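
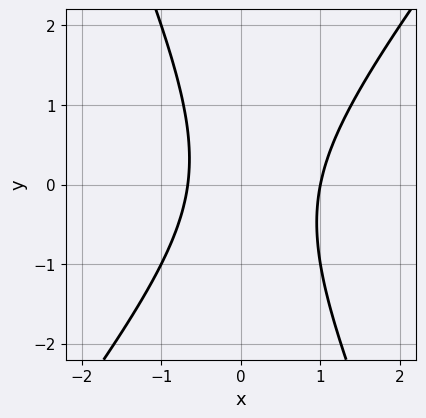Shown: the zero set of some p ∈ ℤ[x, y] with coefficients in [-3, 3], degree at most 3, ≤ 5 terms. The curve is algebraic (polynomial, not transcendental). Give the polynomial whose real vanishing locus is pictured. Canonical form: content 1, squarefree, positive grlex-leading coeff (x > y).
(a) The degree is 2 — a generic line meets the curve in up to 2 points.
(b) From the visible intercepts: it crosses the x-axis at the gridline x = 1; no y-intercept at any integer in the box.
(c) Putting this together gives p.

3*x^2 - x*y - y^2 - x - 2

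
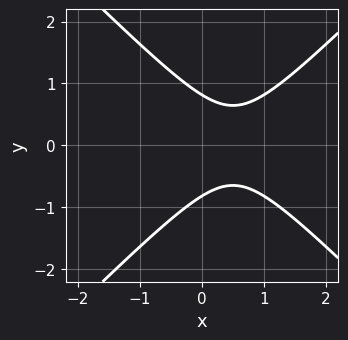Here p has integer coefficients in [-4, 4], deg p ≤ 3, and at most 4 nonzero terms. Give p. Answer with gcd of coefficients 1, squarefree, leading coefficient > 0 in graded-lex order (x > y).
deg p = 2. No degree-1 curve has this shape.
Symmetries: mirror symmetry y ↦ −y ⇒ only even powers of y.
Observable constraints: the curve avoids every integer x-axis point in the box.
The integer polynomial consistent with all of this is the stated p.

3*x^2 - 3*y^2 - 3*x + 2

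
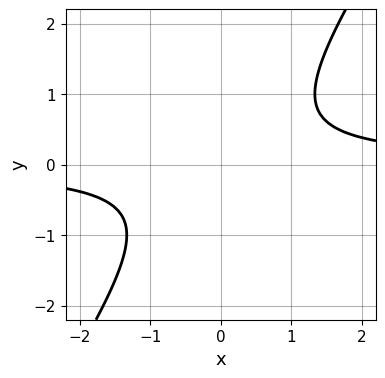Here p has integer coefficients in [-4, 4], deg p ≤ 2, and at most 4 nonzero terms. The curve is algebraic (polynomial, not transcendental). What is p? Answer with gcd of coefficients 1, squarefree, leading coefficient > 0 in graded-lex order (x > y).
Degree: a generic line meets the curve in up to 2 points, so deg p = 2.
Reading off the gridlines: no x-intercept at any integer in the box; no y-intercept at any integer in the box.
Together with the visible shape, these determine p as stated.

3*x*y - 2*y^2 - 2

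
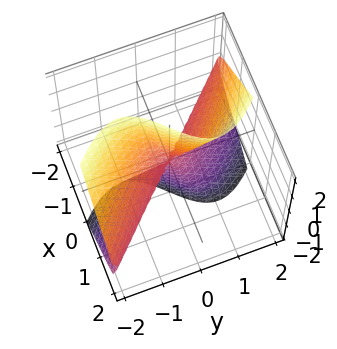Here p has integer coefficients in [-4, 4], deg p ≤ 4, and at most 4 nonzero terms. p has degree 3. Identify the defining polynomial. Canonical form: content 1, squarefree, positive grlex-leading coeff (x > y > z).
First, the degree is 3 — the shape is more complex than any degree-2 surface.
Then, from the visible intercepts: it meets the y-axis at y = 0 (among the integer gridlines); every point of the z-axis in the box is on the surface.
Finally, assembling these constraints gives the stated polynomial.

x*y^2 + x*z^2 + y^3 - y*z^2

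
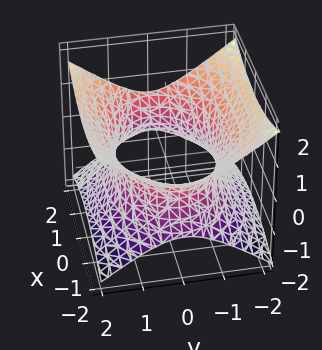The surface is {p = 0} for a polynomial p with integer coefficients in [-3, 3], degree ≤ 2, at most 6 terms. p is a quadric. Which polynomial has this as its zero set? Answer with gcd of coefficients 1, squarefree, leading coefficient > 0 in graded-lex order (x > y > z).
(a) Degree: one connected sheet with a waist; a quadric, so deg p = 2.
(b) Symmetries: the x ↦ −x reflection is a symmetry, so x appears only in even powers; the y ↦ −y reflection is a symmetry, so y appears only in even powers; the z ↦ −z reflection is a symmetry, so z appears only in even powers.
(c) Checking where it meets the axes: it misses every integer gridline on the z-axis.
(d) Solving for integer coefficients yields p as stated.

x^2 + 2*y^2 - 3*z^2 - 3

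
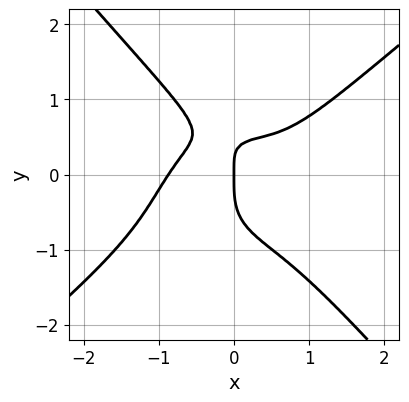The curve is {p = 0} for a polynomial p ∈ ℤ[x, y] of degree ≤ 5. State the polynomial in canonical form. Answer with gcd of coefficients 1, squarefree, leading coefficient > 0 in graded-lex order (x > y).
3*x^4 - 2*x^3*y - 3*y^4 - 3*x*y + 2*x

(a) Degree: the shape is more complex than any degree-3 curve, so deg p = 4.
(b) Checking where it meets the axes: it crosses the y-axis at the gridline y = 0; it meets the x-axis at x = 0 (among the integer gridlines).
(c) Matching integer coefficients to the picture gives p.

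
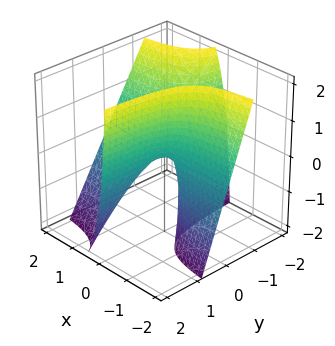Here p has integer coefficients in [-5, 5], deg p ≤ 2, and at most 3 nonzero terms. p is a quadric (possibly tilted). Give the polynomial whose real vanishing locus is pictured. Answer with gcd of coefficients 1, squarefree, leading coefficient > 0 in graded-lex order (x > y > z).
4*x*y + 2*x*z + z

(a) Degree: a generic line meets the surface in up to 2 points, so deg p = 2.
(b) Checking where it meets the axes: it crosses the z-axis at the gridline z = 0; the visible x-axis segment lies entirely on the surface; every point of the y-axis in the box is on the surface.
(c) Assembling these constraints gives the stated polynomial.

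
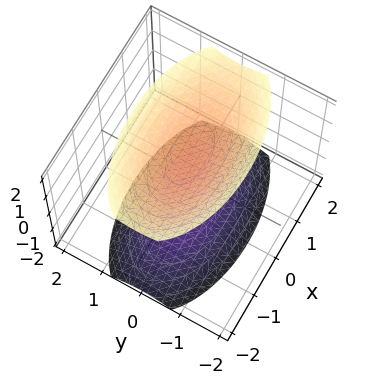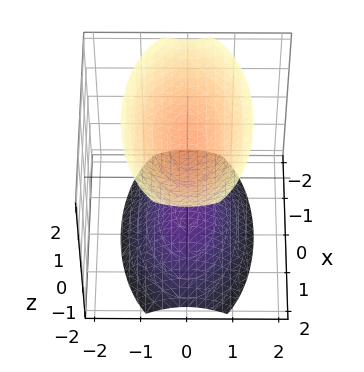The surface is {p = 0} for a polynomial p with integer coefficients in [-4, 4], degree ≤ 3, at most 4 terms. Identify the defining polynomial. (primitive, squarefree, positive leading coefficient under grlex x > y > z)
The picture has 2 separate pieces. Treating them together as one polynomial.
Degree: two separate bowl-shaped sheets opening away from each other; a quadric, so deg p = 2.
Symmetries: it's symmetric under z → −z, forcing even powers of z; it's symmetric under x → −x, forcing even powers of x; mirror symmetry y ↦ −y ⇒ only even powers of y.
Observable constraints: no x-intercept at any integer in the box; it misses every integer gridline on the y-axis.
Together with the visible shape, these determine p as stated.

x^2 + 3*y^2 - 2*z^2 + 3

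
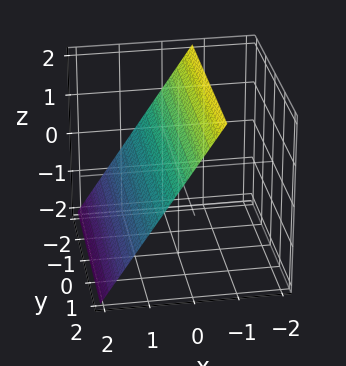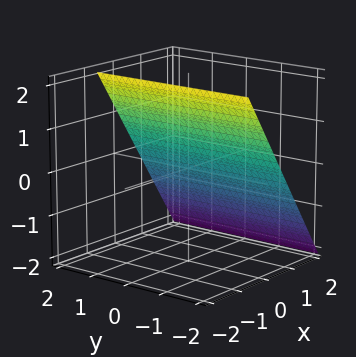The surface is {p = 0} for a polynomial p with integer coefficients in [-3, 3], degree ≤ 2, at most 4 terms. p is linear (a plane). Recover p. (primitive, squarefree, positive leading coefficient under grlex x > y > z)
3*x + 2*z - 2

1. Degree: the surface is flat (a plane), so deg p = 1.
2. From the visible intercepts: the surface avoids every integer y-axis point in the box; it meets the z-axis at z = 1 (among the integer gridlines).
3. Together with the visible shape, these determine p as stated.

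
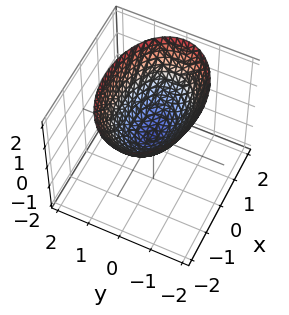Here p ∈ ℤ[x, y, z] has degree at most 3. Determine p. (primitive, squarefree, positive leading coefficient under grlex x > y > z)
x^2 + 2*y^2 - 2*z

deg p = 2. A paraboloid; a quadric.
Symmetries: the x ↦ −x reflection is a symmetry, so x appears only in even powers; the y ↦ −y reflection is a symmetry, so y appears only in even powers.
Reading off the gridlines: it crosses the z-axis at the gridline z = 0; it crosses the x-axis at the gridline x = 0; it crosses the y-axis at the gridline y = 0.
Matching integer coefficients to the picture gives p.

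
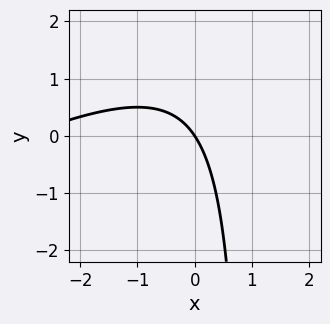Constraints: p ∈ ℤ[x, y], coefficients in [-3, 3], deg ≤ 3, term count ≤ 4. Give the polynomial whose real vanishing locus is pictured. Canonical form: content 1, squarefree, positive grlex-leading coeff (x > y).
x^2 - 2*x*y + 3*x + 2*y

(a) The degree is 2 — no degree-1 curve has this shape.
(b) Reading off the gridlines: it crosses the x-axis at the gridline x = 0; it meets the y-axis at y = 0 (among the integer gridlines).
(c) These observations pin down the coefficients.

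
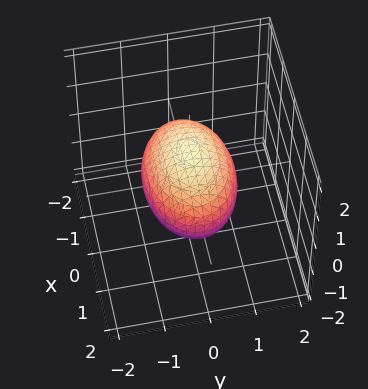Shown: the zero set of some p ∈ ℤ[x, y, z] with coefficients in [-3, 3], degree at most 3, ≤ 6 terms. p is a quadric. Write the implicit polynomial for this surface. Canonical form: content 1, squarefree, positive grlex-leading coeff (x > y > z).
(a) The degree is 2 — a closed, bounded, convex surface; a quadric.
(b) Symmetries: mirror symmetry z ↦ −z ⇒ only even powers of z; the x ↦ −x reflection is a symmetry, so x appears only in even powers; the y ↦ −y reflection is a symmetry, so y appears only in even powers.
(c) Checking where it meets the axes: the y-axis gridline crossings are at y ∈ {-1, 1}; among the integer gridlines, it crosses the z-axis at z ∈ {-1, 1}.
(d) Putting this together gives p.

x^2 + 2*y^2 + 2*z^2 - 2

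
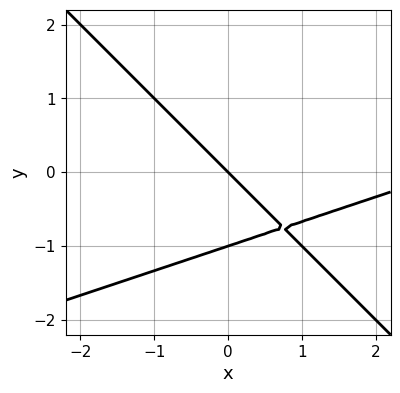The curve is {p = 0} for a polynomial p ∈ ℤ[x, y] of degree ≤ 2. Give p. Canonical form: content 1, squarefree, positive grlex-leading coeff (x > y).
The degree is 2 — the shape is more complex than any degree-1 curve.
Against the integer gridlines: it meets the x-axis at x = 0 (among the integer gridlines); among the integer gridlines, it crosses the y-axis at y ∈ {-1, 0}.
Fitting integer coefficients to these (and the overall shape) gives p.

x^2 - 2*x*y - 3*y^2 - 3*x - 3*y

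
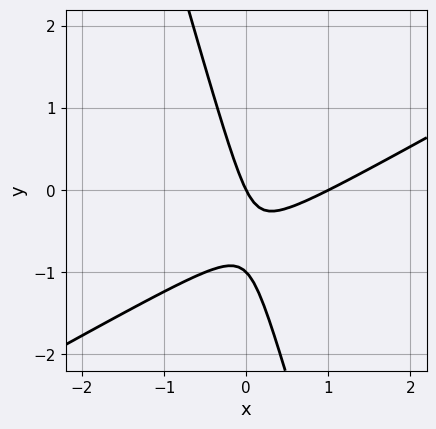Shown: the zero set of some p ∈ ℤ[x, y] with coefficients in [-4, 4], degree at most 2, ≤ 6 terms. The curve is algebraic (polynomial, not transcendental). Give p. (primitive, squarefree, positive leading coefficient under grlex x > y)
2*x^2 - 3*x*y - y^2 - 2*x - y

1. The degree is 2 — the shape is more complex than any degree-1 curve.
2. From the axis intercepts and sections: the y-axis gridline crossings are at y ∈ {-1, 0}; the x-axis gridline crossings are at x ∈ {0, 1}.
3. These observations pin down the coefficients.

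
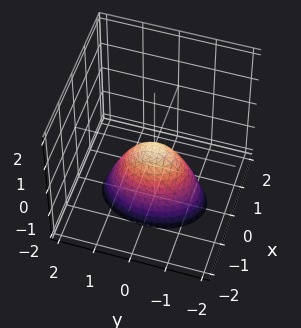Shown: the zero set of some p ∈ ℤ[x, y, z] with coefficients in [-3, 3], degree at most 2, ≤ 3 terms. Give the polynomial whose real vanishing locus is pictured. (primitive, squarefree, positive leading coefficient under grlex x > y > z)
First, the degree is 2 — a paraboloid; a quadric.
Next, symmetries: mirror symmetry x ↦ −x ⇒ only even powers of x; it's symmetric under y → −y, forcing even powers of y.
Then, reading off the gridlines: one z-axis crossing is at z = 0; one y-axis crossing is at y = 0; it crosses the x-axis at the gridline x = 0.
Finally, together with the visible shape, these determine p as stated.

2*x^2 + y^2 + z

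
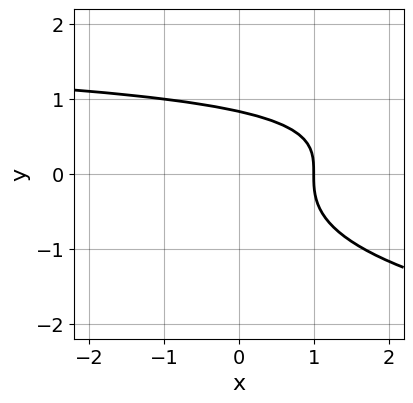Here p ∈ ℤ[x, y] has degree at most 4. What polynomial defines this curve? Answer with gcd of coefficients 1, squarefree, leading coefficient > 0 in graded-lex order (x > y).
The degree is 3 — no degree-2 curve has this shape.
Against the integer gridlines: it crosses the x-axis at the gridline x = 1.
Assembling these constraints gives the stated polynomial.

2*y^3 - x*y + 2*x + y - 2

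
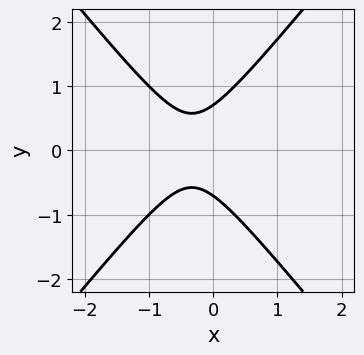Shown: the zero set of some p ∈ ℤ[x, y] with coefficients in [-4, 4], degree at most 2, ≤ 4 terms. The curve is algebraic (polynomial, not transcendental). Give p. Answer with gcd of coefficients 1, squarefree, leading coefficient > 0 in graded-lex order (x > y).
3*x^2 - 2*y^2 + 2*x + 1

(a) deg p = 2. A generic line meets the curve in up to 2 points.
(b) Symmetries: mirror symmetry y ↦ −y ⇒ only even powers of y.
(c) From the axis intercepts and sections: it misses every integer gridline on the x-axis.
(d) Matching integer coefficients to the picture gives p.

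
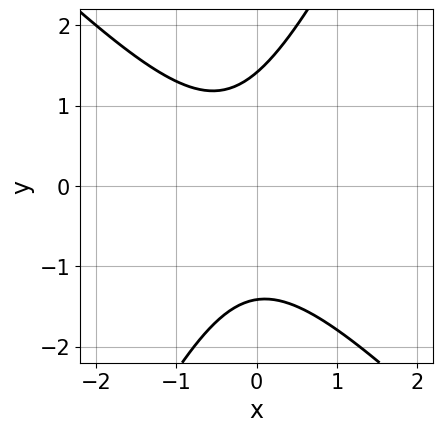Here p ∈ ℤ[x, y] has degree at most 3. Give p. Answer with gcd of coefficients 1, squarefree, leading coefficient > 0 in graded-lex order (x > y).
1. Degree: no degree-1 curve has this shape, so deg p = 2.
2. Observable constraints: the curve avoids every integer x-axis point in the box.
3. Together with the visible shape, these determine p as stated.

2*x^2 + x*y - y^2 + x + 2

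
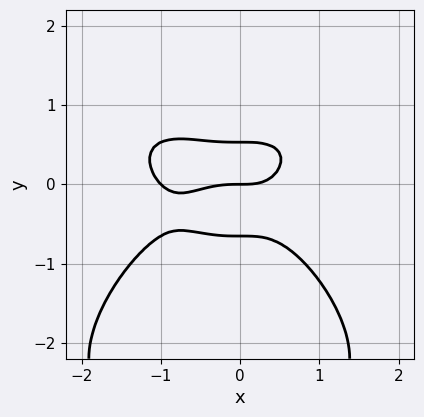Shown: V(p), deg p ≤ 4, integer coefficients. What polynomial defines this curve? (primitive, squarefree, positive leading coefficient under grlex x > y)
x^4 + y^4 + x^3 + 3*y^3 - y

(a) Degree: the shape is more complex than any degree-3 curve, so deg p = 4.
(b) Observable constraints: among the integer gridlines, it crosses the x-axis at x ∈ {-1, 0}; it meets the y-axis at y = 0 (among the integer gridlines).
(c) Solving for integer coefficients yields p as stated.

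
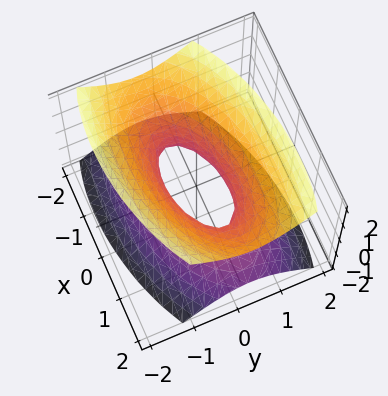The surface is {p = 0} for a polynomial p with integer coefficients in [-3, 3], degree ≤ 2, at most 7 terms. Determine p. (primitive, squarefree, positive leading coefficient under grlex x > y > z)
deg p = 2. No degree-1 surface has this shape.
Checking where it meets the axes: the x-axis gridline crossings are at x ∈ {-1, 1}; the surface avoids every integer z-axis point in the box.
Putting this together gives p.

x^2 - x*y + 3*y^2 - 2*z^2 - 1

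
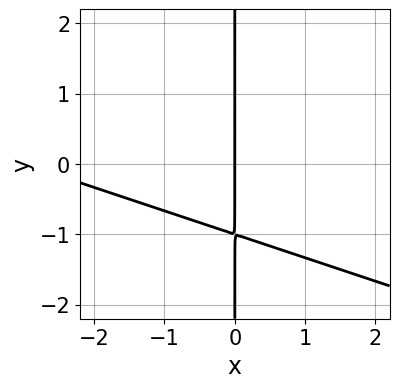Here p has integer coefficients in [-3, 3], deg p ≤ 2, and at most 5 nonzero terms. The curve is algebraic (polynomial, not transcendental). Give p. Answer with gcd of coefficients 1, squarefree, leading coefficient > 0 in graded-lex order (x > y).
x^2 + 3*x*y + 3*x

deg p = 2. The shape is more complex than any degree-1 curve.
Reading off the gridlines: the visible y-axis segment lies entirely on the curve; one x-axis crossing is at x = 0.
Solving for integer coefficients yields p as stated.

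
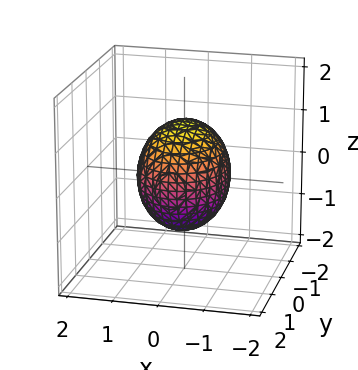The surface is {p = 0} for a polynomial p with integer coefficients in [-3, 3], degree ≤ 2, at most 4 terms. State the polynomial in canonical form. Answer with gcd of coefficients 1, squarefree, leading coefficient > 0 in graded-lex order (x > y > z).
3*x^2 + 2*y^2 + 2*z^2 - 3

First, the degree is 2 — a closed, bounded, convex surface; a quadric.
Next, symmetries: it's symmetric under y → −y, forcing even powers of y; the x ↦ −x reflection is a symmetry, so x appears only in even powers; the z ↦ −z reflection is a symmetry, so z appears only in even powers.
Next, from the axis intercepts and sections: the x-axis gridline crossings are at x ∈ {-1, 1}.
Finally, these observations pin down the coefficients.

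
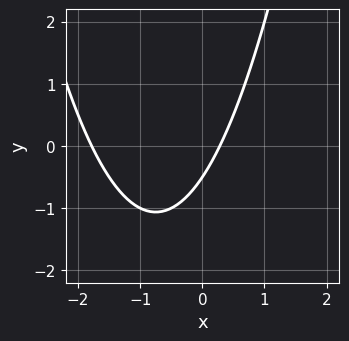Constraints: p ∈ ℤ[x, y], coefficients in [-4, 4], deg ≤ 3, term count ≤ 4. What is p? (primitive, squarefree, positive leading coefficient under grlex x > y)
2*x^2 + 3*x - 2*y - 1

1. Degree: a generic line meets the curve in up to 2 points, so deg p = 2.
2. Solving for integer coefficients yields p as stated.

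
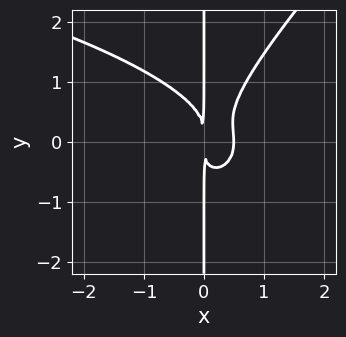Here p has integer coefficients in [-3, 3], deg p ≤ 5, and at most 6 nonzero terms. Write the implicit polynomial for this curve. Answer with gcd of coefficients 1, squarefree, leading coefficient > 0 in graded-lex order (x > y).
The degree is 4 — a generic line meets the curve in up to 4 points.
Checking where it meets the axes: every point of the y-axis in the box is on the curve.
These observations pin down the coefficients.

x^2*y^2 - x*y^3 + 2*x^3 - x^2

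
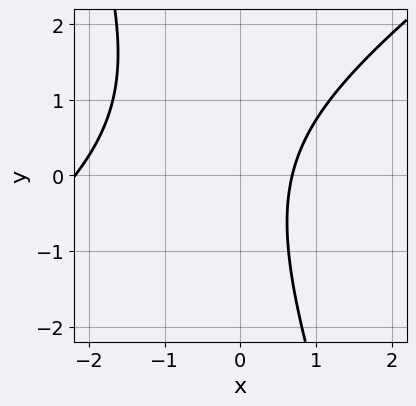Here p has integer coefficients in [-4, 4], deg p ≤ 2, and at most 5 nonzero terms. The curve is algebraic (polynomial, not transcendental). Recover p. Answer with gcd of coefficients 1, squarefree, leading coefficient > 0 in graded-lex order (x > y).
First, degree: a generic line meets the curve in up to 2 points, so deg p = 2.
Then, observable constraints: the curve avoids every integer y-axis point in the box.
Finally, the integer polynomial consistent with all of this is the stated p.

2*x^2 - 2*x*y - y^2 + 3*x - 3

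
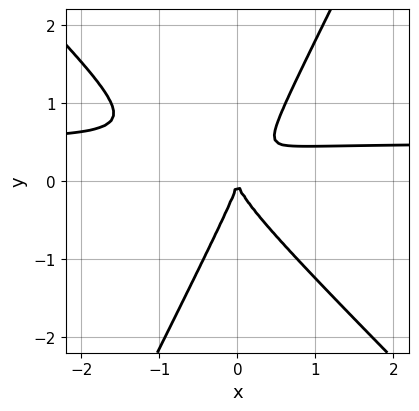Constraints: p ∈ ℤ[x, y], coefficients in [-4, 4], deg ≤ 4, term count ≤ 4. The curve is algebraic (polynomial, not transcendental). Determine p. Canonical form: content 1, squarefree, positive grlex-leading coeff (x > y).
1. deg p = 3. A generic line meets the curve in up to 3 points.
2. Observable constraints: it crosses the y-axis at the gridline y = 0; it crosses the x-axis at the gridline x = 0.
3. These observations pin down the coefficients.

2*x^2*y + x*y^2 - y^3 - x^2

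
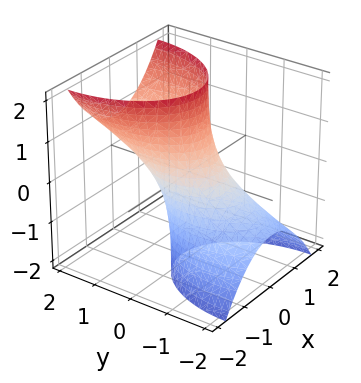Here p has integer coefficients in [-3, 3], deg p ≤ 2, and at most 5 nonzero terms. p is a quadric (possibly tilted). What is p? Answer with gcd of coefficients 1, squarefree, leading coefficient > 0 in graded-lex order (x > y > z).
First, degree: no degree-1 surface has this shape, so deg p = 2.
Next, checking where it meets the axes: the y-axis gridline crossings are at y ∈ {-1, 1}; the surface avoids every integer z-axis point in the box.
Finally, assembling these constraints gives the stated polynomial.

2*x^2 + y^2 - 2*y*z - 1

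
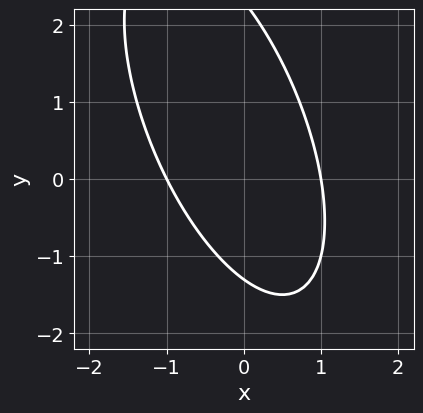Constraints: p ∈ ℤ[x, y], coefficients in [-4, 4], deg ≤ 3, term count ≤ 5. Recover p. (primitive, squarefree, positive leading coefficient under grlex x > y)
First, degree: no degree-1 curve has this shape, so deg p = 2.
Next, checking where it meets the axes: the x-axis gridline crossings are at x ∈ {-1, 1}.
Finally, the integer polynomial consistent with all of this is the stated p.

3*x^2 + 2*x*y + y^2 - y - 3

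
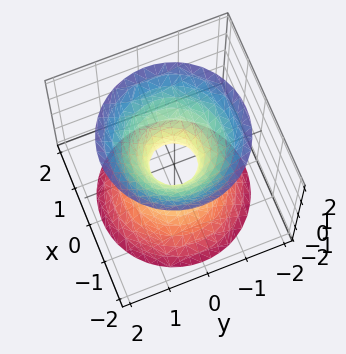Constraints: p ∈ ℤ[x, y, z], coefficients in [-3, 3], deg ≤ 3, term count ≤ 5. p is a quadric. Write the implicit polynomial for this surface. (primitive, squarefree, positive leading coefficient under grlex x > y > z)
3*x^2 + 3*y^2 - 2*z^2 - 1

1. Degree: one connected sheet with a waist; a quadric, so deg p = 2.
2. Symmetries: rotational symmetry about the z-axis ⇒ p depends on x, y only through x² + y²; it's symmetric under z → −z, forcing even powers of z.
3. Checking where it meets the axes: a circular section at z = 1 has radius exactly 1; the surface avoids every integer z-axis point in the box.
4. Solving for integer coefficients yields p as stated.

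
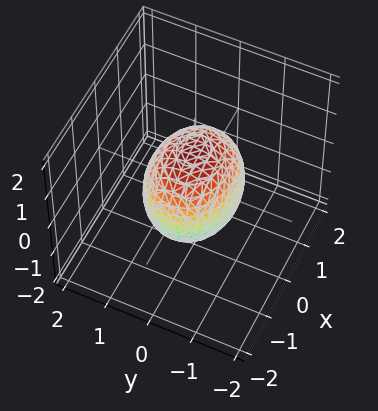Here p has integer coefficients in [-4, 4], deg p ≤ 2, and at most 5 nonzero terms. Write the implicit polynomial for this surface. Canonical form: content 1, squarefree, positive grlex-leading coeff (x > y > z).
First, deg p = 2.
Next, symmetries: mirror symmetry x ↦ −x ⇒ only even powers of x; the z ↦ −z reflection is a symmetry, so z appears only in even powers; mirror symmetry y ↦ −y ⇒ only even powers of y.
Then, checking where it meets the axes: among the integer gridlines, it crosses the y-axis at y ∈ {-1, 1}.
Finally, the integer polynomial consistent with all of this is the stated p.

2*x^2 + 3*y^2 + 2*z^2 - 3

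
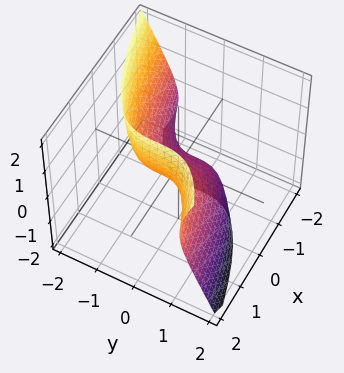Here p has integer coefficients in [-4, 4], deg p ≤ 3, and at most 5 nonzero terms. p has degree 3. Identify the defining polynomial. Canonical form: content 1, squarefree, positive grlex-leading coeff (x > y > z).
x*z^2 - 2*y^3 + 2*x - 3*z

deg p = 3.
Observable constraints: one z-axis crossing is at z = 0; it crosses the y-axis at the gridline y = 0; it meets the x-axis at x = 0 (among the integer gridlines).
Assembling these constraints gives the stated polynomial.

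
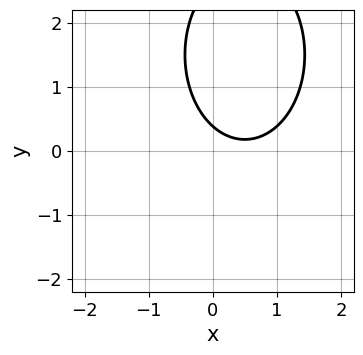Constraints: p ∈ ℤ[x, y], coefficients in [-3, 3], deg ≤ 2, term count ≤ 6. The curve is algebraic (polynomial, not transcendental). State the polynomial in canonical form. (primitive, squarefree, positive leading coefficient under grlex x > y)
2*x^2 + y^2 - 2*x - 3*y + 1

1. Degree: no degree-1 curve has this shape, so deg p = 2.
2. Checking where it meets the axes: no x-intercept at any integer in the box.
3. Together with the visible shape, these determine p as stated.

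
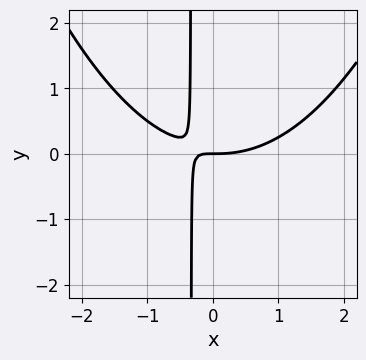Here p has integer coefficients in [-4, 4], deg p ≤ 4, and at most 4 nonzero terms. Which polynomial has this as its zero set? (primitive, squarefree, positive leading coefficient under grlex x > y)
x^3 - 3*x*y - y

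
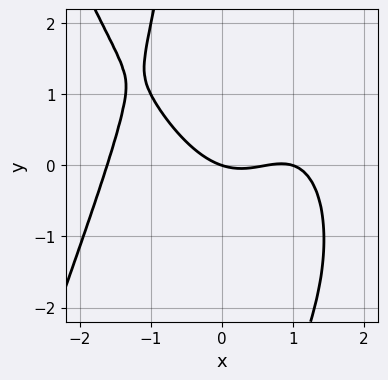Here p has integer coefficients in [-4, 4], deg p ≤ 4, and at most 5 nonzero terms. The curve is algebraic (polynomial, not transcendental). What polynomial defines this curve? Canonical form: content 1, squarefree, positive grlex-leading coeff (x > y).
(a) deg p = 4. The shape is more complex than any degree-3 curve.
(b) From the visible intercepts: the x-axis gridline crossings are at x ∈ {0, 1}; it crosses the y-axis at the gridline y = 0.
(c) Matching integer coefficients to the picture gives p.

x^4 + x*y^2 - 2*x^2 + x + 3*y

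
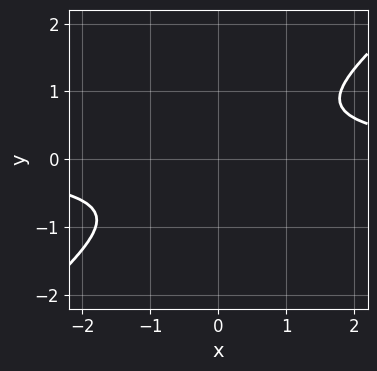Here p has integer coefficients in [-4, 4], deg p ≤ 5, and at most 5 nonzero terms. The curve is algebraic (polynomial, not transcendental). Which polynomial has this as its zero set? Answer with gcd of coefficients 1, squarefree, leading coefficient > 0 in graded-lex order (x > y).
2*x^3*y - x^2*y^2 - 2*y^4 - 2*x^2

First, the degree is 4 — no degree-3 curve has this shape.
Finally, solving for integer coefficients yields p as stated.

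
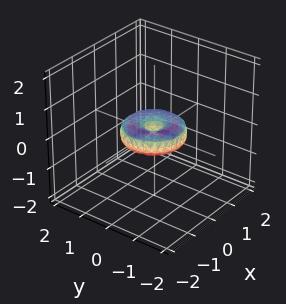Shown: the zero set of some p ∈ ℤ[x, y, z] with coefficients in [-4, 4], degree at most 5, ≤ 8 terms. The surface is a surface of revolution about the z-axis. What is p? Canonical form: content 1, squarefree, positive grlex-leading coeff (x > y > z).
x^4 + 2*x^2*y^2 + y^4 - x^2 - y^2 + 2*z^2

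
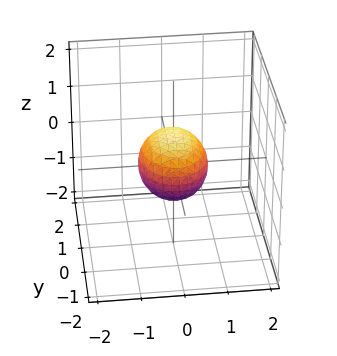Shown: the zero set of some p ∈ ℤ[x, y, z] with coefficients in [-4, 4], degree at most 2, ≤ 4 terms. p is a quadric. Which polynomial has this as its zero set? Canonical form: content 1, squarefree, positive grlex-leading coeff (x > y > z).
3*x^2 + 2*y^2 + 3*z^2 - 2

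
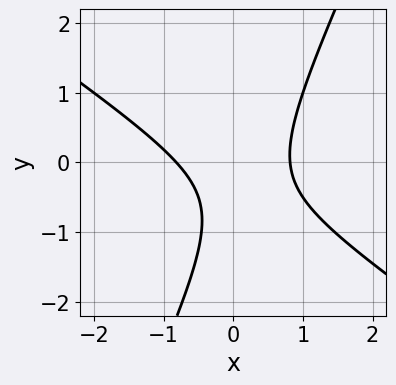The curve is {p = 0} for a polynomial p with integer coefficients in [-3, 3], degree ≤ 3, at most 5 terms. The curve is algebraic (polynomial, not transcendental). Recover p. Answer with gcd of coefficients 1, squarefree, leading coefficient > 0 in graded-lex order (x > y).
First, the degree is 2 — no degree-1 curve has this shape.
Next, against the integer gridlines: it misses every integer gridline on the y-axis.
Finally, solving for integer coefficients yields p as stated.

3*x^2 + 3*x*y - 2*y^2 - 2*y - 2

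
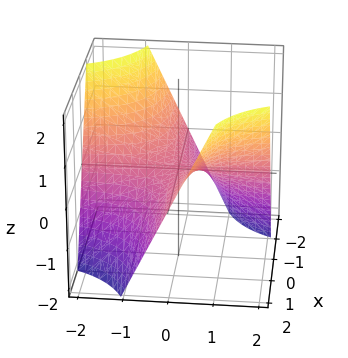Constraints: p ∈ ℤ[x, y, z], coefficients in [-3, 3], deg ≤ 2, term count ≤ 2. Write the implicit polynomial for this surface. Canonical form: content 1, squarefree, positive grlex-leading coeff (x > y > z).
x*y - z

(a) Degree: a hyperbolic paraboloid; a quadric, so deg p = 2.
(b) From the visible intercepts: it meets the z-axis at z = 0 (among the integer gridlines); every point of the x-axis in the box is on the surface; the visible y-axis segment lies entirely on the surface.
(c) These observations pin down the coefficients.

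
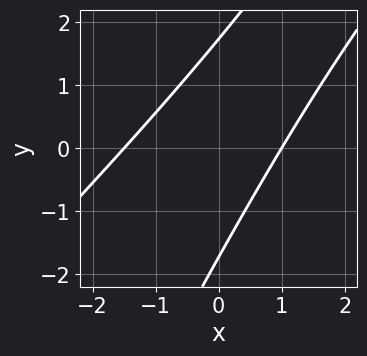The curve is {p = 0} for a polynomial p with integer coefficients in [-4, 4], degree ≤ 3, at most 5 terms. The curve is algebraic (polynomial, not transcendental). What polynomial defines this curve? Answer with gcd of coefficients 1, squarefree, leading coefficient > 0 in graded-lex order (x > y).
2*x^2 - 3*x*y + y^2 + x - 3

(a) deg p = 2. No degree-1 curve has this shape.
(b) From the visible intercepts: it meets the x-axis at x = 1 (among the integer gridlines).
(c) These observations pin down the coefficients.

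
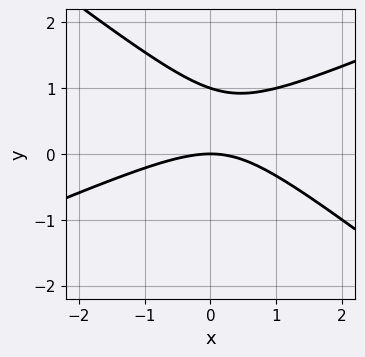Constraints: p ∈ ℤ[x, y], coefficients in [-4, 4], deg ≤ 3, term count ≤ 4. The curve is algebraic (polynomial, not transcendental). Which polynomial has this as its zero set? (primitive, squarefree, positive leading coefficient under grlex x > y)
The degree is 2 — no degree-1 curve has this shape.
Against the integer gridlines: among the integer gridlines, it crosses the y-axis at y ∈ {0, 1}; it crosses the x-axis at the gridline x = 0.
Solving for integer coefficients yields p as stated.

x^2 - x*y - 3*y^2 + 3*y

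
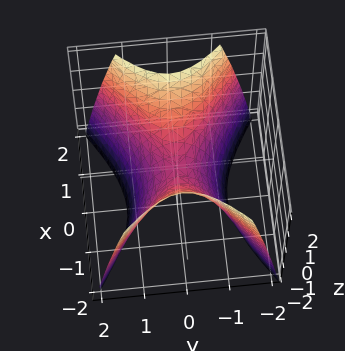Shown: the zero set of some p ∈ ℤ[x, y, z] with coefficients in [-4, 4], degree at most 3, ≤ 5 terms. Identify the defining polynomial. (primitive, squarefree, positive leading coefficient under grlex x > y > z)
Degree: a hyperbolic paraboloid; a quadric, so deg p = 2.
Symmetries: it's symmetric under y → −y, forcing even powers of y; the x ↦ −x reflection is a symmetry, so x appears only in even powers.
Against the integer gridlines: it meets the y-axis at y = 0 (among the integer gridlines); one x-axis crossing is at x = 0; it meets the z-axis at z = 0 (among the integer gridlines).
These observations pin down the coefficients.

2*x^2 - 3*y^2 - 2*z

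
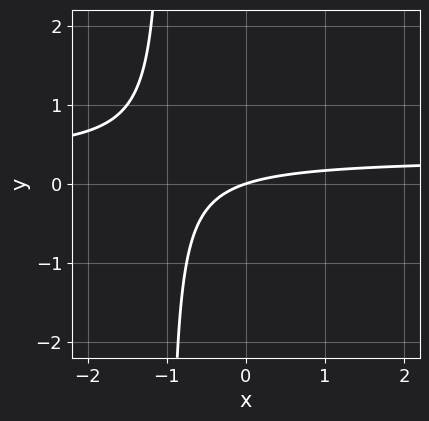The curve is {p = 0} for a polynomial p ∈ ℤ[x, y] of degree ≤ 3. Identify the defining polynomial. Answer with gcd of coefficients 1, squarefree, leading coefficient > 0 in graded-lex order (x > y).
3*x*y - x + 3*y

1. Degree: a generic line meets the curve in up to 2 points, so deg p = 2.
2. From the visible intercepts: it meets the y-axis at y = 0 (among the integer gridlines); it crosses the x-axis at the gridline x = 0.
3. The integer polynomial consistent with all of this is the stated p.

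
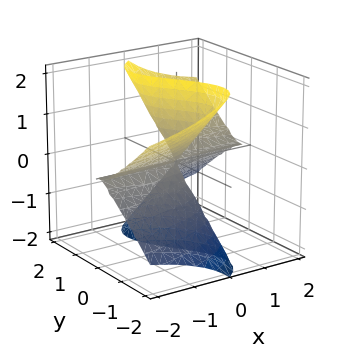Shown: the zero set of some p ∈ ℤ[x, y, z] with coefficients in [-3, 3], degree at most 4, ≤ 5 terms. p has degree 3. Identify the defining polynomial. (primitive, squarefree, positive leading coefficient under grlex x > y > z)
3*x*z^2 - 2*y^3 + 2*y*z^2

(a) Degree: a generic line meets the surface in up to 3 points, so deg p = 3.
(b) Reading off the gridlines: the visible z-axis segment lies entirely on the surface; every point of the x-axis in the box is on the surface; one y-axis crossing is at y = 0.
(c) The integer polynomial consistent with all of this is the stated p.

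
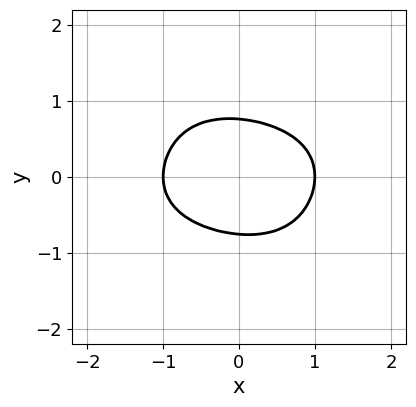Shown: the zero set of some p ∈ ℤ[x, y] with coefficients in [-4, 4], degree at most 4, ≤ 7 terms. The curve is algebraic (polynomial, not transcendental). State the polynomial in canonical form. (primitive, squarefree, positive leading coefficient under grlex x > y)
x^4 + 3*x^2*y^2 + x*y^3 + 3*y^4 - 1

(a) deg p = 4. The shape is more complex than any degree-3 curve.
(b) Checking where it meets the axes: among the integer gridlines, it crosses the x-axis at x ∈ {-1, 1}.
(c) These observations pin down the coefficients.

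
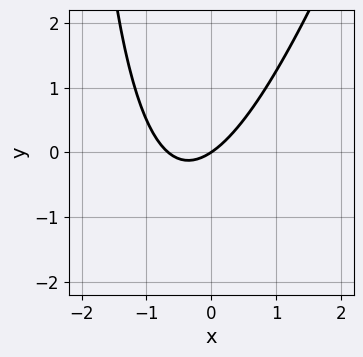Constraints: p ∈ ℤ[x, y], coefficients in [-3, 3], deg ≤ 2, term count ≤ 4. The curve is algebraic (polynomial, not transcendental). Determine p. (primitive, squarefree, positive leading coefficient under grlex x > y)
3*x^2 - x*y + 2*x - 3*y

(a) Degree: no degree-1 curve has this shape, so deg p = 2.
(b) From the axis intercepts and sections: it meets the x-axis at x = 0 (among the integer gridlines); it crosses the y-axis at the gridline y = 0.
(c) Assembling these constraints gives the stated polynomial.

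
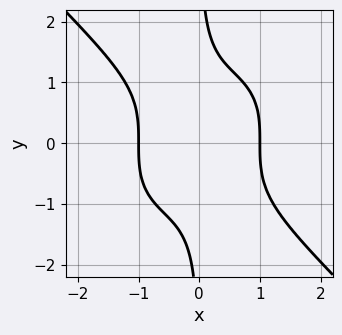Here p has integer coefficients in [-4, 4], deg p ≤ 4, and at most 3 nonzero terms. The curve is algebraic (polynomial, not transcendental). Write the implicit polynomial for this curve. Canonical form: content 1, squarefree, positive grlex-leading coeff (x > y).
x^4 + x*y^3 - 1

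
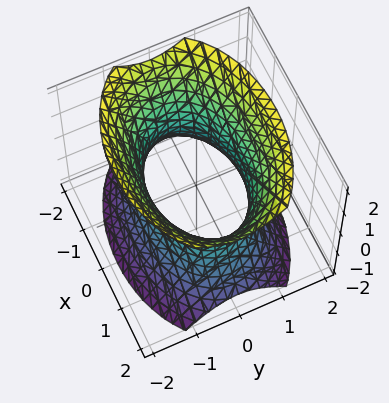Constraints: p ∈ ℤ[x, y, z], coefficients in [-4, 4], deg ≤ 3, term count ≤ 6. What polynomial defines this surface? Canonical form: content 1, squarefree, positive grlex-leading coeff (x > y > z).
First, deg p = 2. One connected sheet with a waist; a quadric.
Next, symmetries: mirror symmetry x ↦ −x ⇒ only even powers of x; it's symmetric under y → −y, forcing even powers of y; mirror symmetry z ↦ −z ⇒ only even powers of z.
Then, from the axis intercepts and sections: it misses every integer gridline on the z-axis; among the integer gridlines, it crosses the y-axis at y ∈ {-1, 1}.
Finally, assembling these constraints gives the stated polynomial.

x^2 + 2*y^2 - z^2 - 2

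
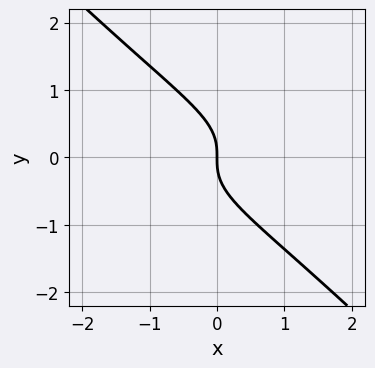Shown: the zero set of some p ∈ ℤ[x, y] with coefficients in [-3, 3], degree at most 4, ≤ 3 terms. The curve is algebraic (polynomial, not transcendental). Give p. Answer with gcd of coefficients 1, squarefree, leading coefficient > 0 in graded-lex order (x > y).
3*x*y^2 + 3*y^3 + 2*x

First, deg p = 3.
Then, against the integer gridlines: one x-axis crossing is at x = 0; it meets the y-axis at y = 0 (among the integer gridlines).
Finally, solving for integer coefficients yields p as stated.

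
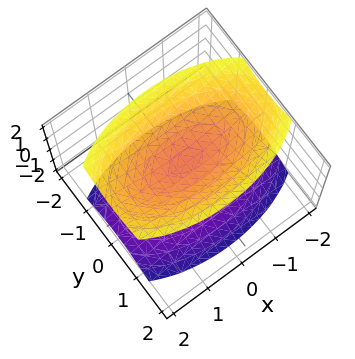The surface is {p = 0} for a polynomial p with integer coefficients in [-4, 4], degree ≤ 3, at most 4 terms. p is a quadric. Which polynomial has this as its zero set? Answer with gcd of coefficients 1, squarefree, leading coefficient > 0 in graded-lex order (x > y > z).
x^2 + 3*y^2 - 2*z^2 + 1

(a) I count 2 distinct pieces. They look like related sheets of one shape, so recover p as a whole.
(b) The degree is 2 — two sheets facing apart; a quadric.
(c) Symmetries: it's symmetric under z → −z, forcing even powers of z; the y ↦ −y reflection is a symmetry, so y appears only in even powers; mirror symmetry x ↦ −x ⇒ only even powers of x.
(d) From the axis intercepts and sections: no x-intercept at any integer in the box; the surface avoids every integer y-axis point in the box.
(e) The integer polynomial consistent with all of this is the stated p.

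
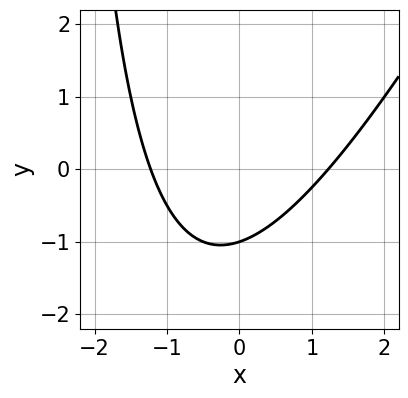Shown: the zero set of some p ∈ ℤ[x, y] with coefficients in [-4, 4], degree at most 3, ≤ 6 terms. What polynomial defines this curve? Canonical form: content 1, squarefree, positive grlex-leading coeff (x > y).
First, degree: a generic line meets the curve in up to 2 points, so deg p = 2.
Then, against the integer gridlines: it crosses the y-axis at the gridline y = -1.
Finally, the integer polynomial consistent with all of this is the stated p.

2*x^2 - x*y - 3*y - 3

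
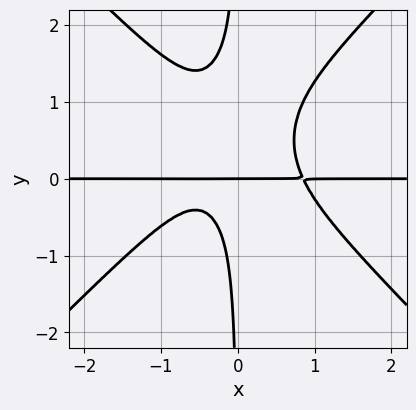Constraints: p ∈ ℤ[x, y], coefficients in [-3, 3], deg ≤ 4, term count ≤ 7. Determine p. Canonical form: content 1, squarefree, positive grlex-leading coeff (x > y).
3*x^3*y - 3*x*y^3 + 3*x*y^2 - x*y - y

(a) Degree: the shape is more complex than any degree-3 curve, so deg p = 4.
(b) Reading off the gridlines: the visible x-axis segment lies entirely on the curve; it crosses the y-axis at the gridline y = 0.
(c) Matching integer coefficients to the picture gives p.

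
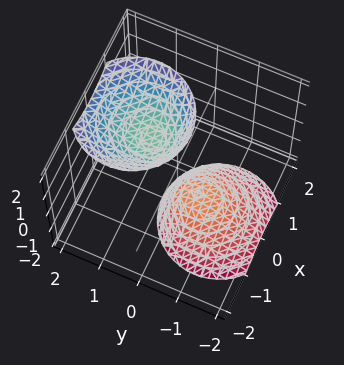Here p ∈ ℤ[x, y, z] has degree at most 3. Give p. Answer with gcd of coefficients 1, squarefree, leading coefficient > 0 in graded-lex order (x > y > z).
(a) The picture has 2 separate pieces.
(b) deg p = 2.
(c) Reading off the gridlines: the surface avoids every integer y-axis point in the box; the surface avoids every integer x-axis point in the box.
(d) Putting this together gives p.

3*x^2 + 3*y^2 - 3*y*z - z^2 + 2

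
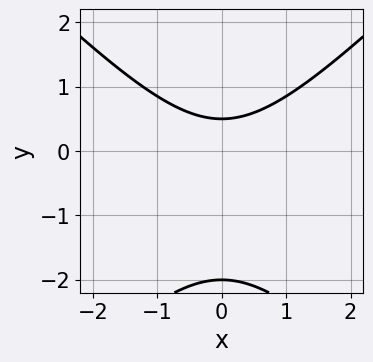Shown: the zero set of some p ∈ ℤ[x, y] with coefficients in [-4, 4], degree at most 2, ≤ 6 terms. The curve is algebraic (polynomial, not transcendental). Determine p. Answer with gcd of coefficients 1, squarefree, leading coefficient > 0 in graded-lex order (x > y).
2*x^2 - 2*y^2 - 3*y + 2

(a) Degree: a generic line meets the curve in up to 2 points, so deg p = 2.
(b) Symmetries: the x ↦ −x reflection is a symmetry, so x appears only in even powers.
(c) Observable constraints: it meets the y-axis at y = -2 (among the integer gridlines); the curve avoids every integer x-axis point in the box.
(d) These observations pin down the coefficients.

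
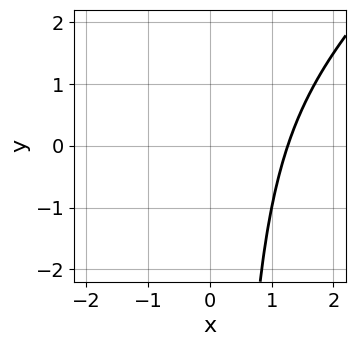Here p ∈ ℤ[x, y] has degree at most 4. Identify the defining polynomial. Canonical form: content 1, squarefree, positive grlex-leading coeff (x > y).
x^3 - x^2*y - 2

Degree: a generic line meets the curve in up to 3 points, so deg p = 3.
Against the integer gridlines: the curve avoids every integer y-axis point in the box.
Together with the visible shape, these determine p as stated.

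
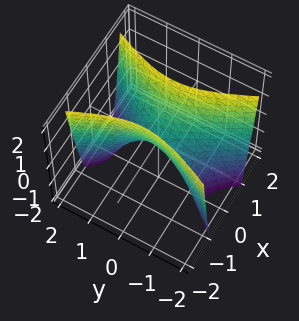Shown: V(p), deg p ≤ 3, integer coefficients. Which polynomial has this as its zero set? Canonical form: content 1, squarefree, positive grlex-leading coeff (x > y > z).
3*x^2 - y^2 - z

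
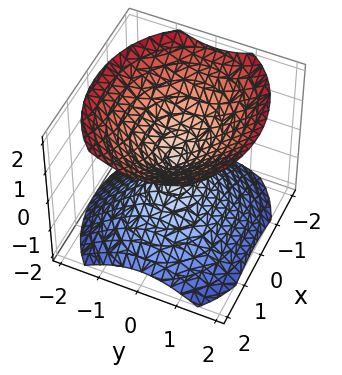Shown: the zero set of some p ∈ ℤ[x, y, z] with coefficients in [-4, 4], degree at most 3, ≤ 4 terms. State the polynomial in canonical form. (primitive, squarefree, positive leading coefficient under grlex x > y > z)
2*x^2 + 3*y^2 - 3*z^2

First, the picture has 2 separate pieces.
Then, the degree is 2 — a double cone through the origin; a quadric.
Next, symmetries: it's symmetric under x → −x, forcing even powers of x; it's symmetric under y → −y, forcing even powers of y; it's symmetric under z → −z, forcing even powers of z.
Then, from the visible intercepts: one z-axis crossing is at z = 0; it meets the y-axis at y = 0 (among the integer gridlines); one x-axis crossing is at x = 0.
Finally, the integer polynomial consistent with all of this is the stated p.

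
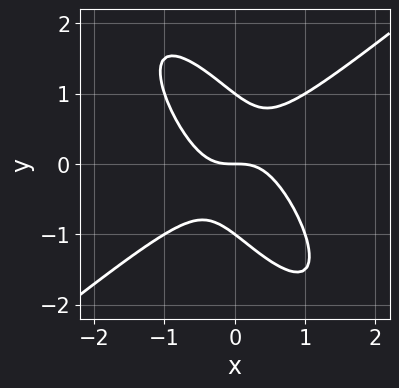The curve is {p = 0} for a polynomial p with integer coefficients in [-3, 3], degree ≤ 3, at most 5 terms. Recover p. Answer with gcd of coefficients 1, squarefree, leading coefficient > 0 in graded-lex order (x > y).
1. deg p = 3. No degree-2 curve has this shape.
2. From the visible intercepts: among the integer gridlines, it crosses the y-axis at y ∈ {-1, 0, 1}; it crosses the x-axis at the gridline x = 0.
3. Putting this together gives p.

3*x^3 - 3*x*y^2 - 2*y^3 + 2*y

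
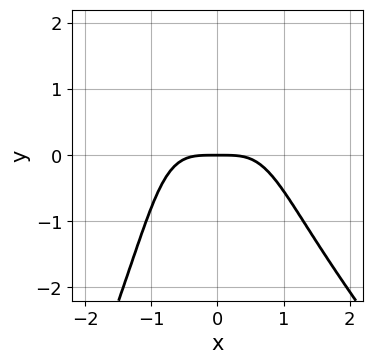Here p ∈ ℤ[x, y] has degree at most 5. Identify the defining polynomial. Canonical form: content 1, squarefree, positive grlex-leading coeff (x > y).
3*x^4 + x^3*y - x^2*y^2 + x^2*y + 3*y

deg p = 4. A generic line meets the curve in up to 4 points.
Against the integer gridlines: it crosses the y-axis at the gridline y = 0; one x-axis crossing is at x = 0.
Solving for integer coefficients yields p as stated.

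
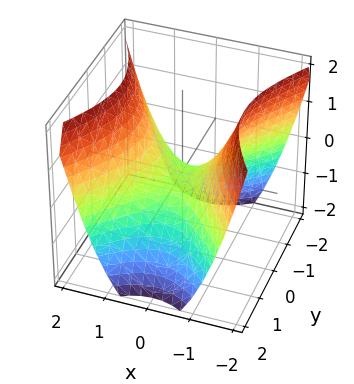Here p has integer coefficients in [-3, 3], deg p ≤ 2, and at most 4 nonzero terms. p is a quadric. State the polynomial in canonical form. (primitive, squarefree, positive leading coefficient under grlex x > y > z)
(a) The degree is 2 — a saddle surface; a quadric.
(b) Symmetries: the y ↦ −y reflection is a symmetry, so y appears only in even powers; mirror symmetry x ↦ −x ⇒ only even powers of x.
(c) From the axis intercepts and sections: it meets the y-axis at y = 0 (among the integer gridlines); it meets the x-axis at x = 0 (among the integer gridlines); one z-axis crossing is at z = 0.
(d) Fitting integer coefficients to these (and the overall shape) gives p.

3*x^2 - 2*y^2 - 3*z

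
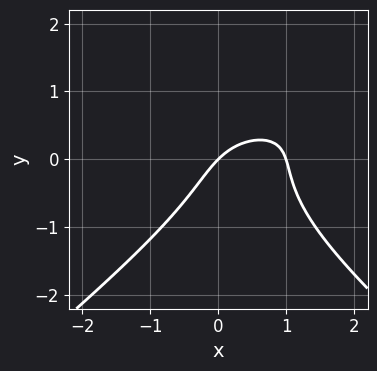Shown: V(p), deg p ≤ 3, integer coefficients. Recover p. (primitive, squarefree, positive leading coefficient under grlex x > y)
First, the degree is 3 — no degree-2 curve has this shape.
Next, reading off the gridlines: among the integer gridlines, it crosses the x-axis at x ∈ {0, 1}; it crosses the y-axis at the gridline y = 0.
Finally, putting this together gives p.

2*x^2*y - 3*y^3 - 3*x^2 + 3*x - 3*y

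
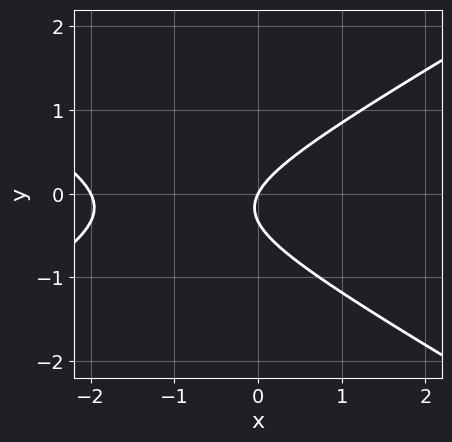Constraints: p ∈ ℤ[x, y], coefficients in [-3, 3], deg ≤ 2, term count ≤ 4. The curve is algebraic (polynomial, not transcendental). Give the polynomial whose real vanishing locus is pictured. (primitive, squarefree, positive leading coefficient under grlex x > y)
1. The degree is 2 — a generic line meets the curve in up to 2 points.
2. Against the integer gridlines: one y-axis crossing is at y = 0; the x-axis gridline crossings are at x ∈ {-2, 0}.
3. These observations pin down the coefficients.

x^2 - 3*y^2 + 2*x - y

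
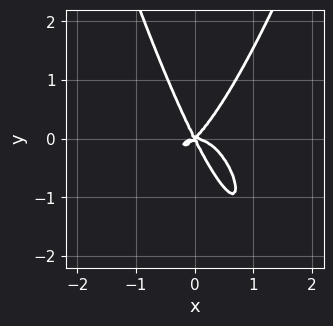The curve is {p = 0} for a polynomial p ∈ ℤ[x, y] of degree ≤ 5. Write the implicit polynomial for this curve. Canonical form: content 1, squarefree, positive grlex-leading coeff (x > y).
3*x^4 + 2*x^2*y - x*y^2 - y^3

First, degree: no degree-3 curve has this shape, so deg p = 4.
Then, reading off the gridlines: one y-axis crossing is at y = 0; it crosses the x-axis at the gridline x = 0.
Finally, solving for integer coefficients yields p as stated.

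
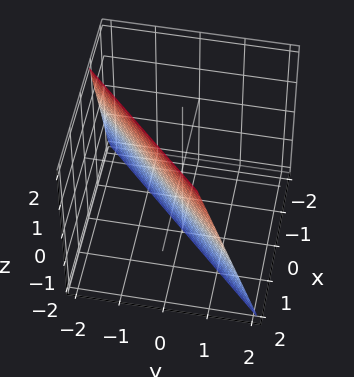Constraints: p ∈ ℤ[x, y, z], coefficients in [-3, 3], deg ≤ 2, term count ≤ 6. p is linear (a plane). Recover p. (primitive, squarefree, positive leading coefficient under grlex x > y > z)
3*x - 3*y - z - 2

1. The degree is 1 — every cross-section is a straight line — this is a plane.
2. From the axis intercepts and sections: it meets the z-axis at z = -2 (among the integer gridlines).
3. Solving for integer coefficients yields p as stated.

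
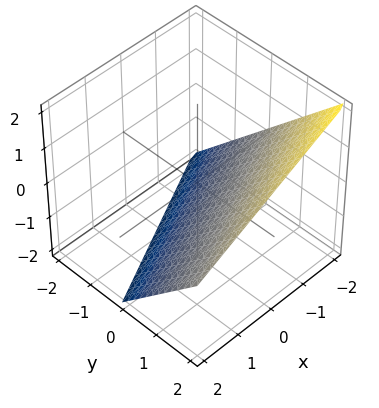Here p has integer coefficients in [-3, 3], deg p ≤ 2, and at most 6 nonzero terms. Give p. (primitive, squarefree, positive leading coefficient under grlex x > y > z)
x - 2*y + 2*z + 2

The degree is 1 — every cross-section is a straight line — this is a plane.
Checking where it meets the axes: it crosses the z-axis at the gridline z = -1; one x-axis crossing is at x = -2; it crosses the y-axis at the gridline y = 1.
The integer polynomial consistent with all of this is the stated p.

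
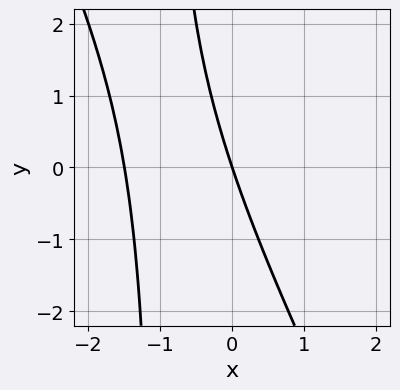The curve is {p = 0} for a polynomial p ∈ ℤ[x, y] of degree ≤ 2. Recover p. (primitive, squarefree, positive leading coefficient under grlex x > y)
Degree: the shape is more complex than any degree-1 curve, so deg p = 2.
Observable constraints: one y-axis crossing is at y = 0; one x-axis crossing is at x = 0.
These observations pin down the coefficients.

2*x^2 + x*y + 3*x + y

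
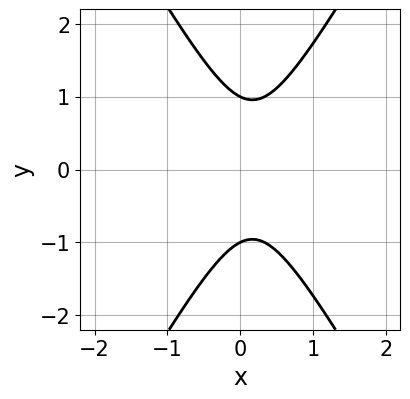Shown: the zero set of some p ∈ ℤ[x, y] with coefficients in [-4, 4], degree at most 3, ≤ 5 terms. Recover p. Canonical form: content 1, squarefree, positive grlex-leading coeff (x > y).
1. deg p = 2. No degree-1 curve has this shape.
2. Symmetries: mirror symmetry y ↦ −y ⇒ only even powers of y.
3. From the axis intercepts and sections: no x-intercept at any integer in the box; the y-axis gridline crossings are at y ∈ {-1, 1}.
4. Together with the visible shape, these determine p as stated.

3*x^2 - y^2 - x + 1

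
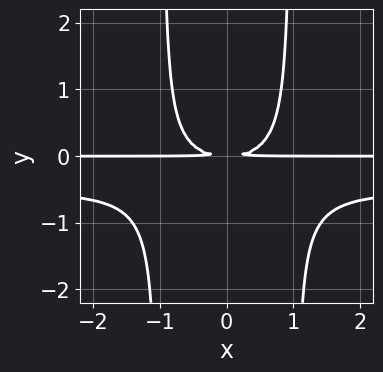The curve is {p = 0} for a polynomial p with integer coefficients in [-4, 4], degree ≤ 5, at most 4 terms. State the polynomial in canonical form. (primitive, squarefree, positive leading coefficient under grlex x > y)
2*x^2*y^2 + x^2*y - 2*y^2

The degree is 4 — no degree-3 curve has this shape.
Symmetries: mirror symmetry x ↦ −x ⇒ only even powers of x.
Observable constraints: the visible x-axis segment lies entirely on the curve.
Putting this together gives p.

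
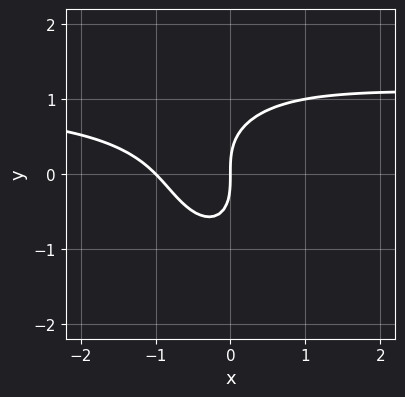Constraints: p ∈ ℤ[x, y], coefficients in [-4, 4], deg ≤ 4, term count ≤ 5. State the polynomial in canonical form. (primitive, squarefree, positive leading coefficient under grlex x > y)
(a) Degree: the shape is more complex than any degree-2 curve, so deg p = 3.
(b) Observable constraints: the x-axis gridline crossings are at x ∈ {-1, 0}; it crosses the y-axis at the gridline y = 0.
(c) Solving for integer coefficients yields p as stated.

3*x^2*y + x*y^2 + 2*y^3 - 3*x^2 - 3*x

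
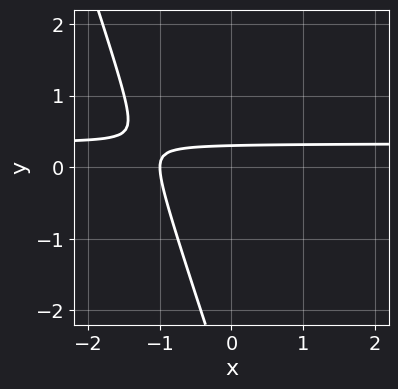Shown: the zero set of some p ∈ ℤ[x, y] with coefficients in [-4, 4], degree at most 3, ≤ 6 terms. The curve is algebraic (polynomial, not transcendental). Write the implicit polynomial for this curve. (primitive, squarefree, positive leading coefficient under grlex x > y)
Degree: a generic line meets the curve in up to 2 points, so deg p = 2.
Checking where it meets the axes: it crosses the x-axis at the gridline x = -1.
The integer polynomial consistent with all of this is the stated p.

3*x*y + y^2 - x + 3*y - 1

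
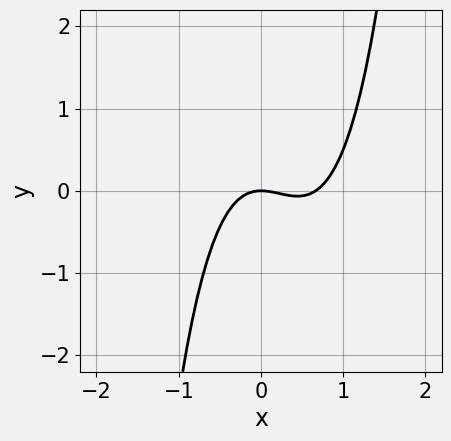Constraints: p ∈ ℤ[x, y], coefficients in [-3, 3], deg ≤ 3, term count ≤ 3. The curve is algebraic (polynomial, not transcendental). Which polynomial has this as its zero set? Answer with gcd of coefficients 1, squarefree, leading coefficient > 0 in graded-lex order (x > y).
3*x^3 - 2*x^2 - 2*y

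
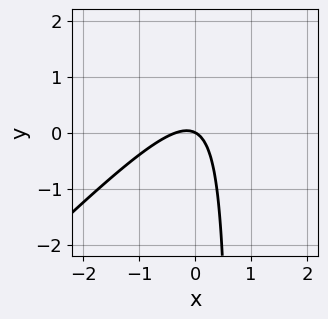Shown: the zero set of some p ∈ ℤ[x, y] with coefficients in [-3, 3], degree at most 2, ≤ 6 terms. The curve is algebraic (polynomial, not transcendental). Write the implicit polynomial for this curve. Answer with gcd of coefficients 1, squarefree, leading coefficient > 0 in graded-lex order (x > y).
3*x^2 - 3*x*y + x + 2*y

deg p = 2. No degree-1 curve has this shape.
From the axis intercepts and sections: it crosses the x-axis at the gridline x = 0; one y-axis crossing is at y = 0.
Solving for integer coefficients yields p as stated.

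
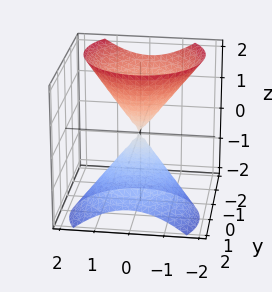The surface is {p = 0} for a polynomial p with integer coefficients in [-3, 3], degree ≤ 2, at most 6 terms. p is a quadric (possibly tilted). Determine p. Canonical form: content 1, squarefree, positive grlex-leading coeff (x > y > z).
2*x^2 + 2*y^2 + 2*y*z - z^2

1. I count 2 distinct pieces.
2. Degree: no degree-1 surface has this shape, so deg p = 2.
3. From the visible intercepts: it meets the x-axis at x = 0 (among the integer gridlines); one y-axis crossing is at y = 0.
4. The integer polynomial consistent with all of this is the stated p.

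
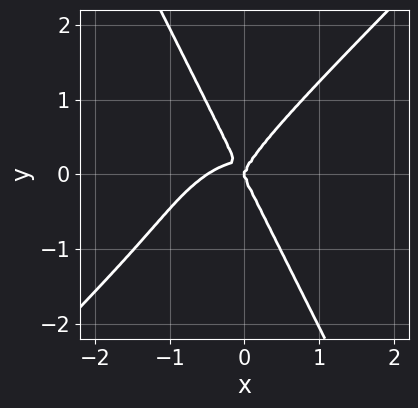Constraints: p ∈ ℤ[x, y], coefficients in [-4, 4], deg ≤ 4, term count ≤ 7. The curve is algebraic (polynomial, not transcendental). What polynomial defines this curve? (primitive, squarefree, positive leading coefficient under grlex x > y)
2*x^4 - 3*x^3*y + 2*x^2*y^2 - y^4 + x^3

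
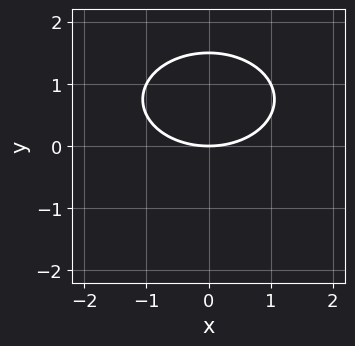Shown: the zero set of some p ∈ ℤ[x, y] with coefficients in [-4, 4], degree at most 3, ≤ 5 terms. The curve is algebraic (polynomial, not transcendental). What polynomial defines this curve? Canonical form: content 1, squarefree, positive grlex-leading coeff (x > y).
x^2 + 2*y^2 - 3*y

1. The degree is 2 — the shape is more complex than any degree-1 curve.
2. Symmetries: the x ↦ −x reflection is a symmetry, so x appears only in even powers.
3. Checking where it meets the axes: one y-axis crossing is at y = 0; it crosses the x-axis at the gridline x = 0.
4. Putting this together gives p.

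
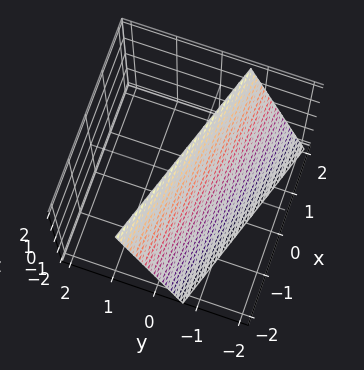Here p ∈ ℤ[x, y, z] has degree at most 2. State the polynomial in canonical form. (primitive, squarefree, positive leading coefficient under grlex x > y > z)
1. The degree is 1 — the surface is flat (a plane).
2. Checking where it meets the axes: one x-axis crossing is at x = -2; it meets the z-axis at z = 2 (among the integer gridlines).
3. Together with the visible shape, these determine p as stated.

x + 3*y - z + 2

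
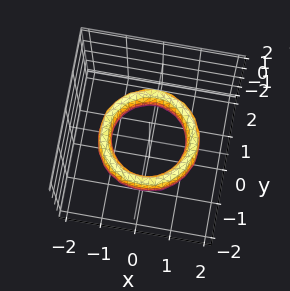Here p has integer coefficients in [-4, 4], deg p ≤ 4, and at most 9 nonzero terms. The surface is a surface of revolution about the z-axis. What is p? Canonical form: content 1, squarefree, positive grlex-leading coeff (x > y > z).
First, deg p = 4.
Next, symmetries: the z-axis is an axis of rotation, so x and y enter only as x² + y².
Next, from the visible intercepts: among the integer gridlines, it crosses the y-axis at y ∈ {-1, 1}; no z-intercept at any integer in the box; a circular section at z = 0 has radius exactly 1; among the integer gridlines, it crosses the x-axis at x ∈ {-1, 1}.
Finally, solving for integer coefficients yields p as stated.

x^4 + 2*x^2*y^2 + y^4 - 3*x^2 - 3*y^2 + z^2 + 2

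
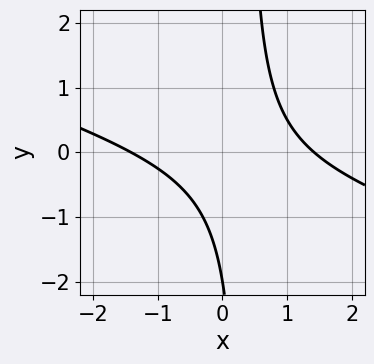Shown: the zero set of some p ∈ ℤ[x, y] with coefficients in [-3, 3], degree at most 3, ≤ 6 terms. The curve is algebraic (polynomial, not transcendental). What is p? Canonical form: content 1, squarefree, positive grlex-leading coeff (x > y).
x^2 + 3*x*y - y - 2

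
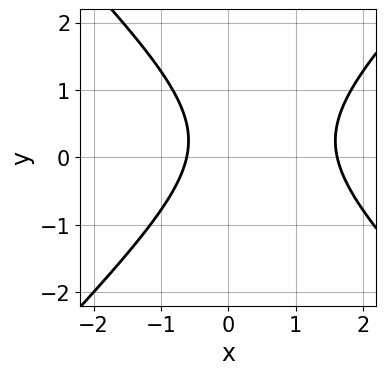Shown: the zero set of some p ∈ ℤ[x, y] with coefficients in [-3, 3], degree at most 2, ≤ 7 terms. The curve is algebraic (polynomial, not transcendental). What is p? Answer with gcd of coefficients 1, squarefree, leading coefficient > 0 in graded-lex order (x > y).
1. The degree is 2 — the shape is more complex than any degree-1 curve.
2. Observable constraints: the curve avoids every integer y-axis point in the box.
3. Fitting integer coefficients to these (and the overall shape) gives p.

2*x^2 - 2*y^2 - 2*x + y - 2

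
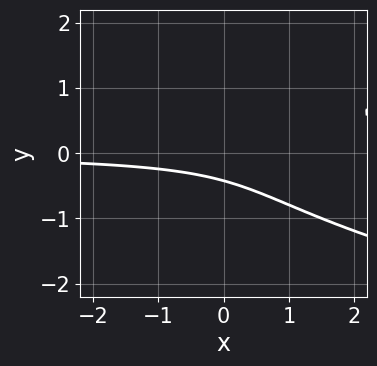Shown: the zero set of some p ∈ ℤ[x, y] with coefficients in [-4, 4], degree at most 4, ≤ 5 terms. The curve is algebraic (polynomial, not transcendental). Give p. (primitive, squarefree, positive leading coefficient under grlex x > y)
2*y^3 - 2*x*y + 2*y + 1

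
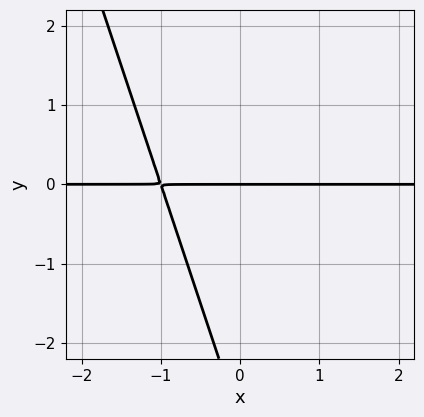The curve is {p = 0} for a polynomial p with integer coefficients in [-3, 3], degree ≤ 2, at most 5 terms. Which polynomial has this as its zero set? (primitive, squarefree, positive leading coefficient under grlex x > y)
3*x*y + y^2 + 3*y

deg p = 2. No degree-1 curve has this shape.
From the visible intercepts: it meets the y-axis at y = 0 (among the integer gridlines); every point of the x-axis in the box is on the curve.
Together with the visible shape, these determine p as stated.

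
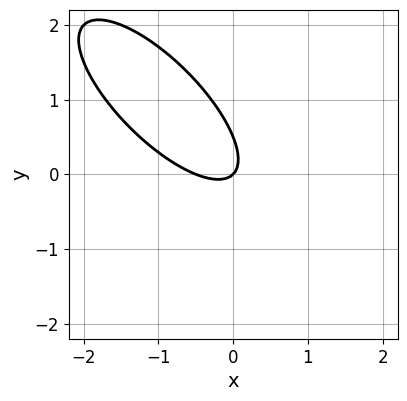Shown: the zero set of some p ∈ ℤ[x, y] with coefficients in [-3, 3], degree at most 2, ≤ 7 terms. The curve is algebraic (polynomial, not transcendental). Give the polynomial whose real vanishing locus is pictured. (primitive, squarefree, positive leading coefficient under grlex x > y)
2*x^2 + 3*x*y + 2*y^2 + x - y

(a) deg p = 2. No degree-1 curve has this shape.
(b) From the axis intercepts and sections: it crosses the y-axis at the gridline y = 0; it crosses the x-axis at the gridline x = 0.
(c) Matching integer coefficients to the picture gives p.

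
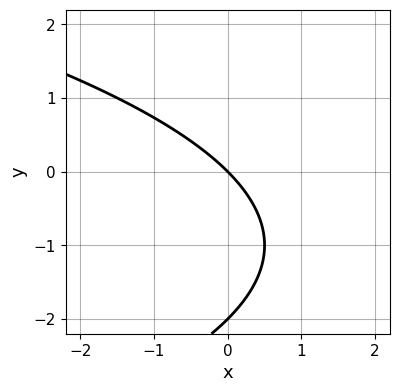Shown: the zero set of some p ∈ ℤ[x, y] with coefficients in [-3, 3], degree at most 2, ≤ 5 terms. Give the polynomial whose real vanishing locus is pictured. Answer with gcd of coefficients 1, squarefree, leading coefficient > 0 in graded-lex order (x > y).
(a) Degree: no degree-1 curve has this shape, so deg p = 2.
(b) Observable constraints: among the integer gridlines, it crosses the y-axis at y ∈ {-2, 0}; it crosses the x-axis at the gridline x = 0.
(c) Assembling these constraints gives the stated polynomial.

y^2 + 2*x + 2*y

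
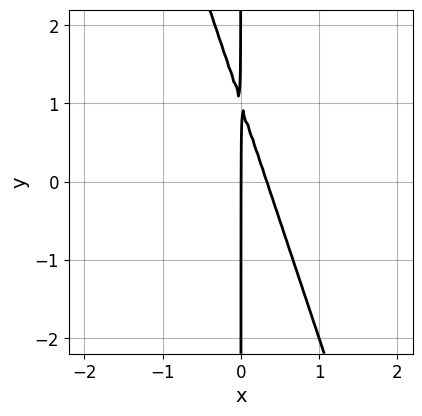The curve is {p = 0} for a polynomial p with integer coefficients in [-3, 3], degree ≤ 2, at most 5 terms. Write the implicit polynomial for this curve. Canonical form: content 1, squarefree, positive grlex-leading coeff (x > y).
3*x^2 + x*y - x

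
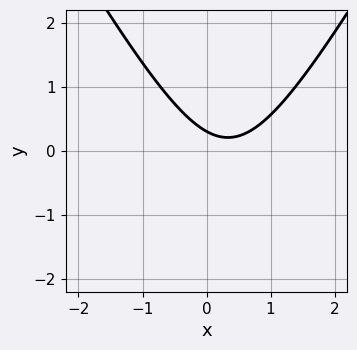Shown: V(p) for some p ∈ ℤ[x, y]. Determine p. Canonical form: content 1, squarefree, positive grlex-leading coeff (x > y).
deg p = 2. A generic line meets the curve in up to 2 points.
From the axis intercepts and sections: the curve avoids every integer x-axis point in the box.
Putting this together gives p.

3*x^2 - y^2 - 2*x - 3*y + 1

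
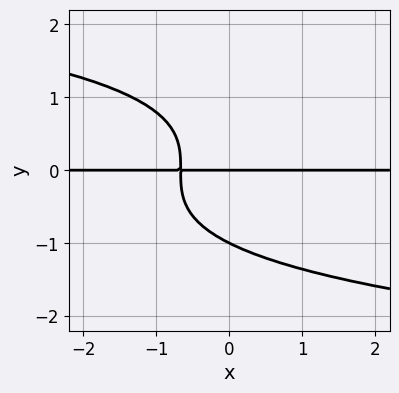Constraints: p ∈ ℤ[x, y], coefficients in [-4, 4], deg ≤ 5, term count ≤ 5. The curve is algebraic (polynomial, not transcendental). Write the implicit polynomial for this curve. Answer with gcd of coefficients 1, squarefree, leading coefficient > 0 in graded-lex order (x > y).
deg p = 4. A generic line meets the curve in up to 4 points.
Checking where it meets the axes: every point of the x-axis in the box is on the curve; the y-axis gridline crossings are at y ∈ {-1, 0}.
The integer polynomial consistent with all of this is the stated p.

2*y^4 + 3*x*y + 2*y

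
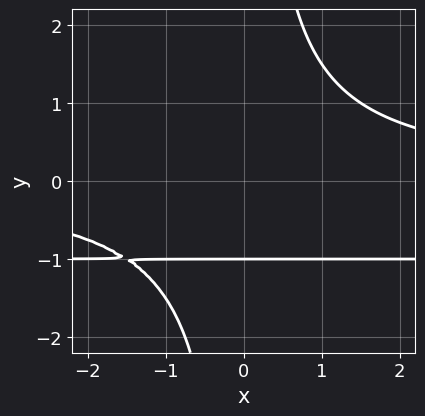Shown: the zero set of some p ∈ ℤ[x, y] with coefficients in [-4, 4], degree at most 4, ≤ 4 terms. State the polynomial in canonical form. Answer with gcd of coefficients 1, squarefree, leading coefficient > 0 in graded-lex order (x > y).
2*x*y^2 + 2*x*y - 3*y - 3

Degree: the shape is more complex than any degree-2 curve, so deg p = 3.
From the axis intercepts and sections: one y-axis crossing is at y = -1; it misses every integer gridline on the x-axis.
Solving for integer coefficients yields p as stated.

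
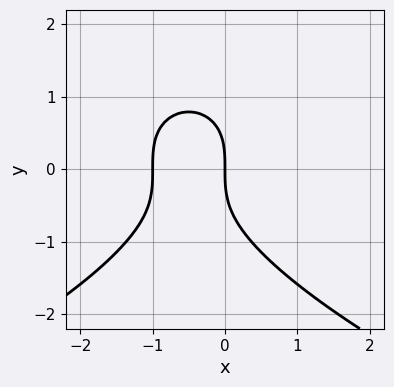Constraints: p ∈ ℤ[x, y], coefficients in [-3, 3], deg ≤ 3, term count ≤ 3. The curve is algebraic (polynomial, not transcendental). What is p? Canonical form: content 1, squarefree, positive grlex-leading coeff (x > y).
(a) deg p = 3. The shape is more complex than any degree-2 curve.
(b) From the visible intercepts: it meets the y-axis at y = 0 (among the integer gridlines); among the integer gridlines, it crosses the x-axis at x ∈ {-1, 0}.
(c) Matching integer coefficients to the picture gives p.

y^3 + 2*x^2 + 2*x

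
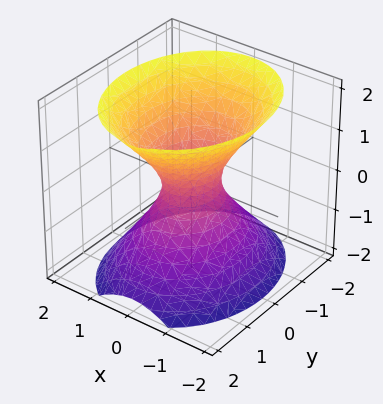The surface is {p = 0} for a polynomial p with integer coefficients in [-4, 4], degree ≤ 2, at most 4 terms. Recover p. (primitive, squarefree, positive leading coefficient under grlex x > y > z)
3*x^2 + 2*y^2 - 2*z^2 - 1

deg p = 2.
Symmetries: mirror symmetry z ↦ −z ⇒ only even powers of z; mirror symmetry x ↦ −x ⇒ only even powers of x; mirror symmetry y ↦ −y ⇒ only even powers of y.
Observable constraints: it misses every integer gridline on the z-axis.
These observations pin down the coefficients.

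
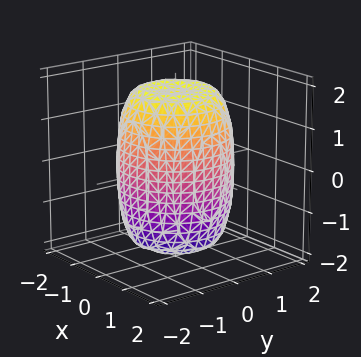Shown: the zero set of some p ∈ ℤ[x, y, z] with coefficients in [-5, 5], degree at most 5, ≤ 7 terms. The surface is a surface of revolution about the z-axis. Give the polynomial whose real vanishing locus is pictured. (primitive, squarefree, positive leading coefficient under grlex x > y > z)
First, deg p = 4. No degree-3 surface has this shape.
Next, symmetries: every cross-section ⟂ z is a circle, so x, y appear only via x² + y².
Then, observable constraints: a circular section at z = -1 has radius between 1 and 2.
Finally, solving for integer coefficients yields p as stated.

2*x^4 + 4*x^2*y^2 + 2*y^4 - 2*x^2 - 2*y^2 + z^2 - 3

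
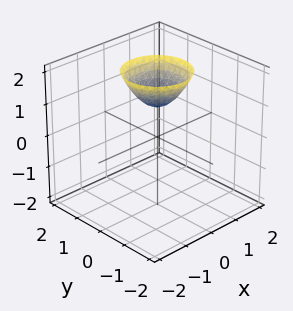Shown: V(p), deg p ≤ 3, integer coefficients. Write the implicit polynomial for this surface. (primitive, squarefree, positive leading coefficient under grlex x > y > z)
x^2 + y^2 - z + 1

deg p = 2.
Symmetries: the z-axis is an axis of rotation, so x and y enter only as x² + y².
Against the integer gridlines: it meets the z-axis at z = 1 (among the integer gridlines); it misses every integer gridline on the y-axis.
Assembling these constraints gives the stated polynomial.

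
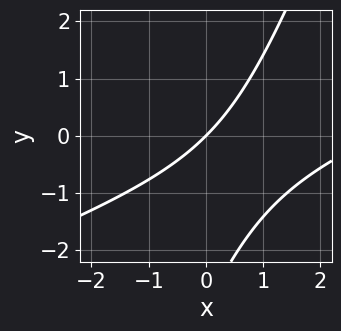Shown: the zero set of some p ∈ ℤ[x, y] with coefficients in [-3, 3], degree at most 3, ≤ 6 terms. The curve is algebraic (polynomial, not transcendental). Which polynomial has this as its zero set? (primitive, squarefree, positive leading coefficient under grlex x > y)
x^2 - 3*x*y + y^2 - 3*x + 3*y

1. deg p = 2. The shape is more complex than any degree-1 curve.
2. Against the integer gridlines: it meets the y-axis at y = 0 (among the integer gridlines); one x-axis crossing is at x = 0.
3. Putting this together gives p.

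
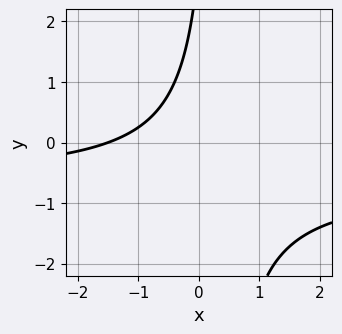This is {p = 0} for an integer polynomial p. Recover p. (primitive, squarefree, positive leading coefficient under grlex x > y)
3*x*y + 2*x - y + 3

The degree is 2 — a generic line meets the curve in up to 2 points.
Checking where it meets the axes: it misses every integer gridline on the y-axis.
Fitting integer coefficients to these (and the overall shape) gives p.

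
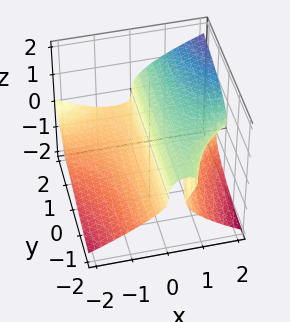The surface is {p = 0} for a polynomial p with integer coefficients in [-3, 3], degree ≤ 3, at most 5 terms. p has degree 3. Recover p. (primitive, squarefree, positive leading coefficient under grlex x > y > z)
(a) deg p = 3. No degree-2 surface has this shape.
(b) Checking where it meets the axes: it meets the z-axis at z = 0 (among the integer gridlines); the visible y-axis segment lies entirely on the surface; among the integer gridlines, it crosses the x-axis at x ∈ {0, 2}.
(c) Putting this together gives p.

x^2*y - 3*z^3 - x^2 + 2*x*z + 2*x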